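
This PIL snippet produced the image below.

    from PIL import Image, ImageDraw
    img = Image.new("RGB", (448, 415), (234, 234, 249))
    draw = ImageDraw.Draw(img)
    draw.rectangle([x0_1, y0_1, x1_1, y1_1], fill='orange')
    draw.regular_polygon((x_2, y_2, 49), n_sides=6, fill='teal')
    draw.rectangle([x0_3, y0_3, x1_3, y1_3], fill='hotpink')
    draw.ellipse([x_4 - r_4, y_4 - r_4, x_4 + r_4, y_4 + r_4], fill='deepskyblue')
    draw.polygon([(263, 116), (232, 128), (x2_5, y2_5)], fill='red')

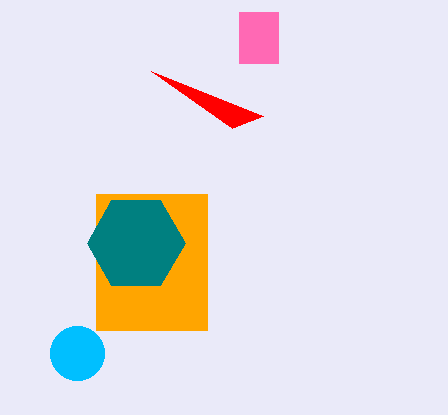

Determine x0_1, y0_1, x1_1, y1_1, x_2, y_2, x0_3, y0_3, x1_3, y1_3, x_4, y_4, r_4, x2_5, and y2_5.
x0_1 = 96
y0_1 = 194
x1_1 = 207
y1_1 = 330
x_2 = 136
y_2 = 243
x0_3 = 239
y0_3 = 12
x1_3 = 278
y1_3 = 63
x_4 = 77
y_4 = 353
r_4 = 27
x2_5 = 151
y2_5 = 71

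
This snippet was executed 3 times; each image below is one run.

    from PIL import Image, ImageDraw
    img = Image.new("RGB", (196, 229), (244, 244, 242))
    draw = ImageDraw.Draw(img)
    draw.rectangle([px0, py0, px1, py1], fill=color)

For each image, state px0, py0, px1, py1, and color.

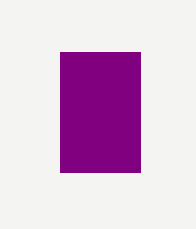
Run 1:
px0 = 60
py0 = 52
px1 = 140
py1 = 172
color = 'purple'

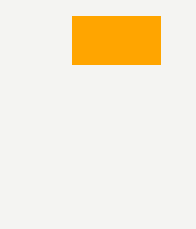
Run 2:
px0 = 72; py0 = 16; px1 = 160; py1 = 64; color = 'orange'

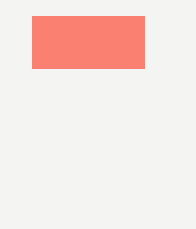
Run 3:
px0 = 32; py0 = 16; px1 = 144; py1 = 68; color = 'salmon'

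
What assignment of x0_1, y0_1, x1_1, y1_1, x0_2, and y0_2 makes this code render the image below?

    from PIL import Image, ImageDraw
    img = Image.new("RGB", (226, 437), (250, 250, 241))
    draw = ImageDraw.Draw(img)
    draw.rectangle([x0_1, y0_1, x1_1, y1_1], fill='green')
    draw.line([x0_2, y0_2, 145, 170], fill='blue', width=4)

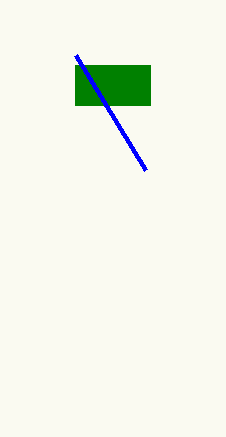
x0_1 = 75
y0_1 = 65
x1_1 = 150
y1_1 = 105
x0_2 = 75
y0_2 = 55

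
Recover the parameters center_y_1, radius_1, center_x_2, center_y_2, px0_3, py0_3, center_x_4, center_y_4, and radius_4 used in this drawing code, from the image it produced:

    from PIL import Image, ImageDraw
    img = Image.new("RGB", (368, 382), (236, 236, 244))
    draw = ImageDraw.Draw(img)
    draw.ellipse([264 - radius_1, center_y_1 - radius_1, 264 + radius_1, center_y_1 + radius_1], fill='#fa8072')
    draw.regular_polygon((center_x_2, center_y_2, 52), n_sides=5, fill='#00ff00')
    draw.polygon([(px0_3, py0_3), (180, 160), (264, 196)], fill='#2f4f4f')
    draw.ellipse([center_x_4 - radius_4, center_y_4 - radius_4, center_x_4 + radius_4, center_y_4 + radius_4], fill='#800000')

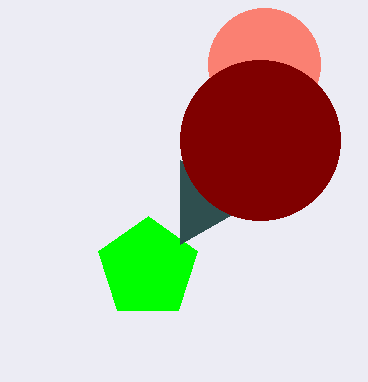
center_y_1 = 64; radius_1 = 56; center_x_2 = 148; center_y_2 = 268; px0_3 = 180; py0_3 = 244; center_x_4 = 260; center_y_4 = 140; radius_4 = 80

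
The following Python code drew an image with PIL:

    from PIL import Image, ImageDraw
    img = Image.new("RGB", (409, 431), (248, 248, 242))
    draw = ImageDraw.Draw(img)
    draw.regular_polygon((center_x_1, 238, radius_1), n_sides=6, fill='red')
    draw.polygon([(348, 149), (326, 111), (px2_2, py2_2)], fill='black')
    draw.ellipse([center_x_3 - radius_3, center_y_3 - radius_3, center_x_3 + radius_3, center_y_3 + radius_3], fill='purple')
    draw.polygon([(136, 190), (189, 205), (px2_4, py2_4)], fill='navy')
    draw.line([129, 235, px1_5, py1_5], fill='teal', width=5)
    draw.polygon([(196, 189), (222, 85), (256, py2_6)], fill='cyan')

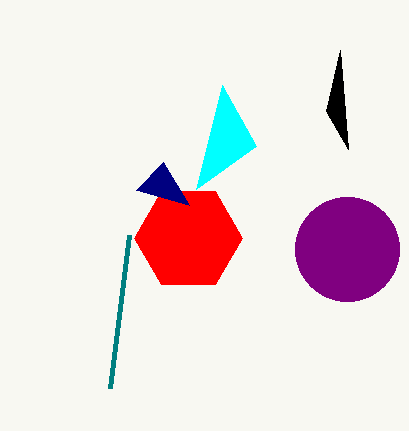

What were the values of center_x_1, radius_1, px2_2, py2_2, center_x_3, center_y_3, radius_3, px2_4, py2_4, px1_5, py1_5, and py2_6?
center_x_1 = 188
radius_1 = 54
px2_2 = 340
py2_2 = 50
center_x_3 = 347
center_y_3 = 249
radius_3 = 52
px2_4 = 163
py2_4 = 162
px1_5 = 110
py1_5 = 388
py2_6 = 146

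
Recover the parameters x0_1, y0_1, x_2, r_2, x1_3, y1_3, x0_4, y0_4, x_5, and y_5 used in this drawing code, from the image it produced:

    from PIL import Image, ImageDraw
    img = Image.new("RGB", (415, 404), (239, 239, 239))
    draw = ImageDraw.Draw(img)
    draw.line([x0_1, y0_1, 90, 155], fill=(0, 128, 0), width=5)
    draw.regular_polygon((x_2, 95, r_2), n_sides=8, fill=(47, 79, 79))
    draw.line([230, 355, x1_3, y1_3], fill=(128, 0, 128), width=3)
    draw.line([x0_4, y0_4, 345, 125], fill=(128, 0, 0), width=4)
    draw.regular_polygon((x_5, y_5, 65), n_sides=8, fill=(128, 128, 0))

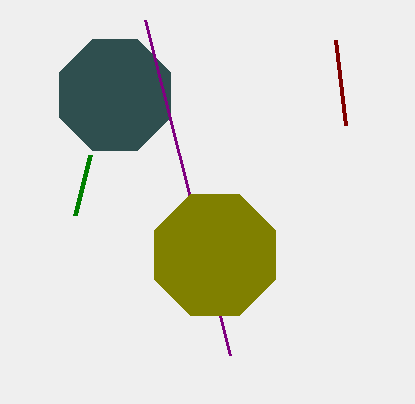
x0_1 = 75
y0_1 = 215
x_2 = 115
r_2 = 60
x1_3 = 145
y1_3 = 20
x0_4 = 335
y0_4 = 40
x_5 = 215
y_5 = 255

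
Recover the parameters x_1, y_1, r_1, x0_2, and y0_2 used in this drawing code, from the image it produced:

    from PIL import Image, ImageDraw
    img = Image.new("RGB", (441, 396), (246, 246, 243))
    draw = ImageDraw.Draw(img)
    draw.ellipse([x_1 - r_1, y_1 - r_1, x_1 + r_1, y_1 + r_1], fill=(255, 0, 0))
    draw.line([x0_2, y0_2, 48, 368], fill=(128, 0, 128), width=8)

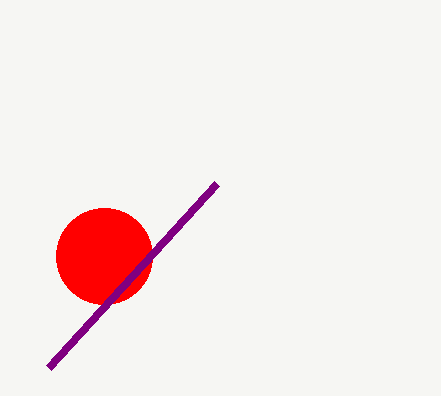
x_1 = 104; y_1 = 256; r_1 = 48; x0_2 = 216; y0_2 = 184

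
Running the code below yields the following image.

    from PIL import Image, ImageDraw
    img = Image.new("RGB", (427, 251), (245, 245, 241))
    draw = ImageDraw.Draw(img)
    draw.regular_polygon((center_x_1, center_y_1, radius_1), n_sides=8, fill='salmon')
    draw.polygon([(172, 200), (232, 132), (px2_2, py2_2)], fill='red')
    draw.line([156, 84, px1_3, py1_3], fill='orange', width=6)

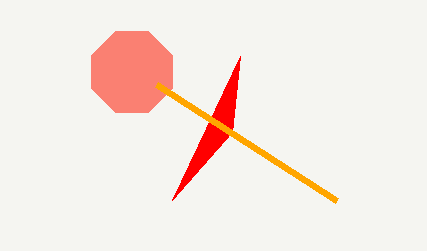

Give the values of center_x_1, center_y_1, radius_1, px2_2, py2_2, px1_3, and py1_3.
center_x_1 = 132, center_y_1 = 72, radius_1 = 44, px2_2 = 240, py2_2 = 56, px1_3 = 336, py1_3 = 200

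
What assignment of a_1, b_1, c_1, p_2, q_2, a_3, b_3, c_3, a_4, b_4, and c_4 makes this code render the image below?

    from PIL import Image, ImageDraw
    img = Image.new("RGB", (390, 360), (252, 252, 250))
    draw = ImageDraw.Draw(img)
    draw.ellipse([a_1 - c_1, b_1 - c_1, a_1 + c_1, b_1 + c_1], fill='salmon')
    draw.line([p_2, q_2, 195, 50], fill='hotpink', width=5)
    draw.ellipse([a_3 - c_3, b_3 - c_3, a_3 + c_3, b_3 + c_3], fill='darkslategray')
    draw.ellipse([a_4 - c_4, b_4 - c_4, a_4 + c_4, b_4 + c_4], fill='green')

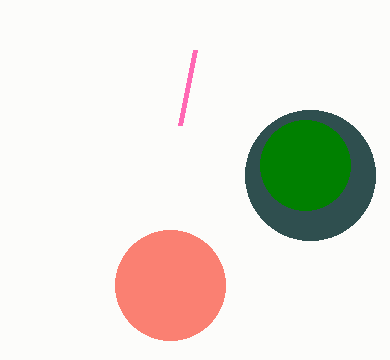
a_1 = 170, b_1 = 285, c_1 = 55, p_2 = 180, q_2 = 125, a_3 = 310, b_3 = 175, c_3 = 65, a_4 = 305, b_4 = 165, c_4 = 45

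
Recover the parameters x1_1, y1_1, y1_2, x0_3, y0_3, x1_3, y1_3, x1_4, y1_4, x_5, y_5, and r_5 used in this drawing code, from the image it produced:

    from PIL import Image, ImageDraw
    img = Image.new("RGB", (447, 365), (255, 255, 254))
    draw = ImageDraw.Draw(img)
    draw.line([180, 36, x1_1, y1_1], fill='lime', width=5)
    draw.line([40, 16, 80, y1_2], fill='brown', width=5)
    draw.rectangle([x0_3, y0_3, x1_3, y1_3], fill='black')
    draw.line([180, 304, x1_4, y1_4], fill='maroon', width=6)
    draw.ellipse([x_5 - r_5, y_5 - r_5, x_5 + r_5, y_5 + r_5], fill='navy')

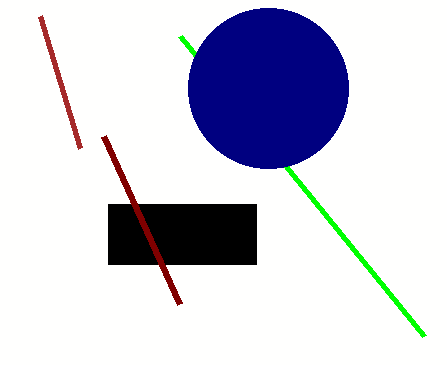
x1_1 = 424; y1_1 = 336; y1_2 = 148; x0_3 = 108; y0_3 = 204; x1_3 = 256; y1_3 = 264; x1_4 = 104; y1_4 = 136; x_5 = 268; y_5 = 88; r_5 = 80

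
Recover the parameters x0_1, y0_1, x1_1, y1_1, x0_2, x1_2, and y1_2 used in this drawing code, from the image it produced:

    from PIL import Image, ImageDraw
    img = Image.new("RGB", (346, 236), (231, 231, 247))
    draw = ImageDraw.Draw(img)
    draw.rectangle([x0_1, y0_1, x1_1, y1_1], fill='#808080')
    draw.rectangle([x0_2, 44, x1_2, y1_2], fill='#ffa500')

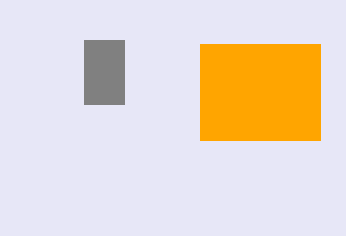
x0_1 = 84
y0_1 = 40
x1_1 = 124
y1_1 = 104
x0_2 = 200
x1_2 = 320
y1_2 = 140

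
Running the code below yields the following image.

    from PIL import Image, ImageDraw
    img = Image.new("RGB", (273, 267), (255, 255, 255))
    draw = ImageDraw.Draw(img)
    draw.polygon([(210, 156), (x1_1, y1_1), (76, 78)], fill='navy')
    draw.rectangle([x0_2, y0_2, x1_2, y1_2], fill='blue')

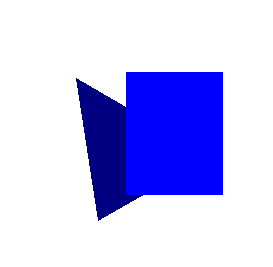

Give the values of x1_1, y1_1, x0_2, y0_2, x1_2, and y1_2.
x1_1 = 98
y1_1 = 220
x0_2 = 126
y0_2 = 72
x1_2 = 222
y1_2 = 194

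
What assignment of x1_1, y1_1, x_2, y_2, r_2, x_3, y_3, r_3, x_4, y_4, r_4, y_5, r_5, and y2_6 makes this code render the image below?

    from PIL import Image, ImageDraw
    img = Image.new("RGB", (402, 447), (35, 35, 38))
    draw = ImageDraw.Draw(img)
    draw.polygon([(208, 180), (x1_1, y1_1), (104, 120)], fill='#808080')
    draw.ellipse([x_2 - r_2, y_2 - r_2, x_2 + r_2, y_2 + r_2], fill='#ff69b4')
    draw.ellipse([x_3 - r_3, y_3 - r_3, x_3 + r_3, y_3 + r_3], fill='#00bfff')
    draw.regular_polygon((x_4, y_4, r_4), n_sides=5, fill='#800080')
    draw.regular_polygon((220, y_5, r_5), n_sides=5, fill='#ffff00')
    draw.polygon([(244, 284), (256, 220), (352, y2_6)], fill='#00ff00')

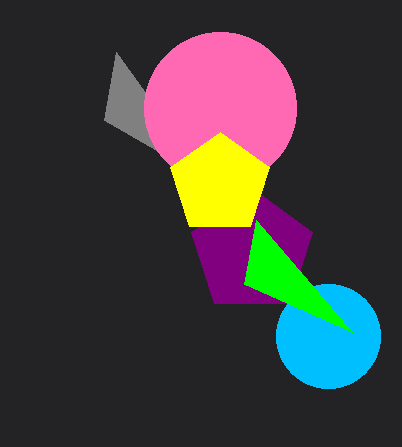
x1_1 = 116, y1_1 = 52, x_2 = 220, y_2 = 108, r_2 = 76, x_3 = 328, y_3 = 336, r_3 = 52, x_4 = 252, y_4 = 252, r_4 = 64, y_5 = 184, r_5 = 52, y2_6 = 332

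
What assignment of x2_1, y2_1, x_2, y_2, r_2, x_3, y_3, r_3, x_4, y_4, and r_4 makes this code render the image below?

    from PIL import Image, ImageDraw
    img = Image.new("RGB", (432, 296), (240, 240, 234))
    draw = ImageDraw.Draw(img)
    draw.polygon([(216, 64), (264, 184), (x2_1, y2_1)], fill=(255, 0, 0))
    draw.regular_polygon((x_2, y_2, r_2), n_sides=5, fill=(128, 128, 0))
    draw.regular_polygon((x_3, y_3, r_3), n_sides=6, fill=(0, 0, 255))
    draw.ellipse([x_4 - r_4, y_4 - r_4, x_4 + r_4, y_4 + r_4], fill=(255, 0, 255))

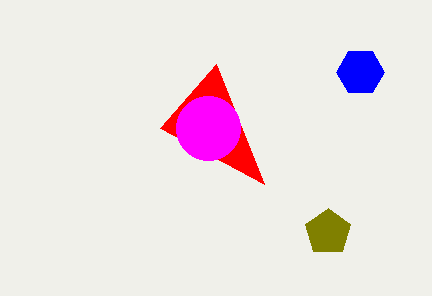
x2_1 = 160, y2_1 = 128, x_2 = 328, y_2 = 232, r_2 = 24, x_3 = 360, y_3 = 72, r_3 = 24, x_4 = 208, y_4 = 128, r_4 = 32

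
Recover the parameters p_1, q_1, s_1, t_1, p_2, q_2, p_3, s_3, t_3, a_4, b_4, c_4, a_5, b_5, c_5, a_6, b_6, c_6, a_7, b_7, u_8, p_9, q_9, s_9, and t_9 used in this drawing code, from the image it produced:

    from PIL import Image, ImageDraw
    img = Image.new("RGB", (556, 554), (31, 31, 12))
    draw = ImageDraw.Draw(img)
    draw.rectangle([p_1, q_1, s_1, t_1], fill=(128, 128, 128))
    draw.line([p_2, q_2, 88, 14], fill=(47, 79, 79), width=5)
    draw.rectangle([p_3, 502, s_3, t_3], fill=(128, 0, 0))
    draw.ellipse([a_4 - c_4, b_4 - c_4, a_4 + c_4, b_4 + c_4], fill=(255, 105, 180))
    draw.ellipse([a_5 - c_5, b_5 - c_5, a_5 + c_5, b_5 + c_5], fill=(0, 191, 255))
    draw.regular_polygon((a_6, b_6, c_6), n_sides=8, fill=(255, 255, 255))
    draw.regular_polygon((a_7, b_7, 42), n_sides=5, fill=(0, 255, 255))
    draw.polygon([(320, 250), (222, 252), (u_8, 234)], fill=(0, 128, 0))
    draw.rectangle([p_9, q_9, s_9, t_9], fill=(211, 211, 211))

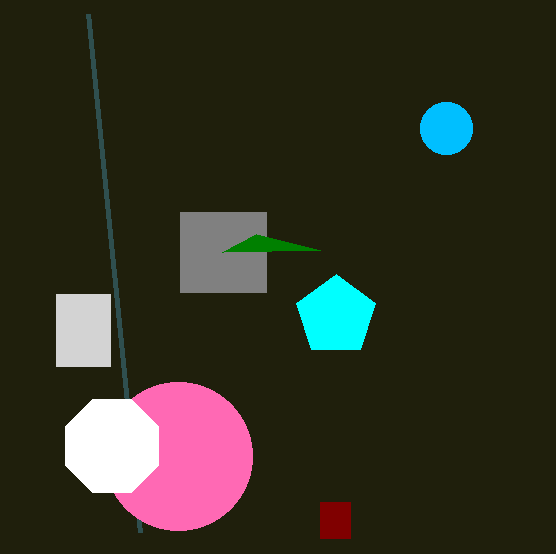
p_1 = 180; q_1 = 212; s_1 = 266; t_1 = 292; p_2 = 140; q_2 = 532; p_3 = 320; s_3 = 350; t_3 = 538; a_4 = 178; b_4 = 456; c_4 = 74; a_5 = 446; b_5 = 128; c_5 = 26; a_6 = 112; b_6 = 446; c_6 = 50; a_7 = 336; b_7 = 316; u_8 = 256; p_9 = 56; q_9 = 294; s_9 = 110; t_9 = 366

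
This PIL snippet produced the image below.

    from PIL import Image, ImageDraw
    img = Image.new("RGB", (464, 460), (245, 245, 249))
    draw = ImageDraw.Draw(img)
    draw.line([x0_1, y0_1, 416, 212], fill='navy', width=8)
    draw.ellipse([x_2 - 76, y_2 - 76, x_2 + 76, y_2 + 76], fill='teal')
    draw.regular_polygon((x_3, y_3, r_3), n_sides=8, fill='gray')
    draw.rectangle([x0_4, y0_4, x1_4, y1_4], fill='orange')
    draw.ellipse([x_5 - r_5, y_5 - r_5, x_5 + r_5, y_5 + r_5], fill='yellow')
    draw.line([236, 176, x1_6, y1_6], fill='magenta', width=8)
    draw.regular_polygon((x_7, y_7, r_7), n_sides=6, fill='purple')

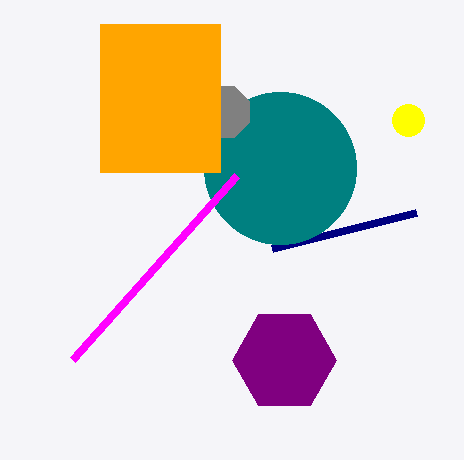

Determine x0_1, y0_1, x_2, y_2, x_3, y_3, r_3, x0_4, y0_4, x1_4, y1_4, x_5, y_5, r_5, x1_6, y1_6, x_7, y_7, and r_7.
x0_1 = 272
y0_1 = 248
x_2 = 280
y_2 = 168
x_3 = 224
y_3 = 112
r_3 = 28
x0_4 = 100
y0_4 = 24
x1_4 = 220
y1_4 = 172
x_5 = 408
y_5 = 120
r_5 = 16
x1_6 = 72
y1_6 = 360
x_7 = 284
y_7 = 360
r_7 = 52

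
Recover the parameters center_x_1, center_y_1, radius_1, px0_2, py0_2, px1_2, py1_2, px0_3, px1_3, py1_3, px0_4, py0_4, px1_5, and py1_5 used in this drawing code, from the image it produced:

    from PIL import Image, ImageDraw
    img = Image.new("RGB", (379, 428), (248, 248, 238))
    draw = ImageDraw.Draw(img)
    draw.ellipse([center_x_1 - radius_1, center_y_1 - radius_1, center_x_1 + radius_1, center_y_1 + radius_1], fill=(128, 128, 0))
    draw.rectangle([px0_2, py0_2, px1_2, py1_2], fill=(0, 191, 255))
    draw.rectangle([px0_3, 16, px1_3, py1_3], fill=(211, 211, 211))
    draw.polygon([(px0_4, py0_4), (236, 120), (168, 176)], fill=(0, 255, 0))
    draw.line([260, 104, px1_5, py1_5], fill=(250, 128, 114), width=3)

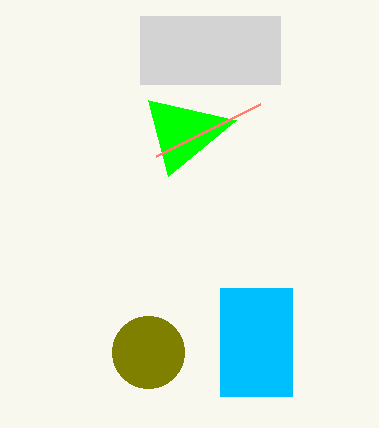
center_x_1 = 148
center_y_1 = 352
radius_1 = 36
px0_2 = 220
py0_2 = 288
px1_2 = 292
py1_2 = 396
px0_3 = 140
px1_3 = 280
py1_3 = 84
px0_4 = 148
py0_4 = 100
px1_5 = 156
py1_5 = 156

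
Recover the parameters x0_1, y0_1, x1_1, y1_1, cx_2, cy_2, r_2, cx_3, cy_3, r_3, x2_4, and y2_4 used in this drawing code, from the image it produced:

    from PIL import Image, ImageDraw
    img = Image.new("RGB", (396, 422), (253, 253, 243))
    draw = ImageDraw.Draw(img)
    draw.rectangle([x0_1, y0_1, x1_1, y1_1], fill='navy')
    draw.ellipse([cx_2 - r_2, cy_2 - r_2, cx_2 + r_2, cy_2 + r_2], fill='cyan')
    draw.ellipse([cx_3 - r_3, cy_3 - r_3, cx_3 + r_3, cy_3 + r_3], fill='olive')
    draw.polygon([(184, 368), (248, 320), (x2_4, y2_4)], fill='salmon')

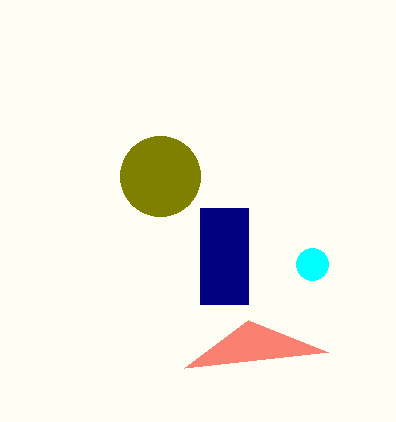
x0_1 = 200, y0_1 = 208, x1_1 = 248, y1_1 = 304, cx_2 = 312, cy_2 = 264, r_2 = 16, cx_3 = 160, cy_3 = 176, r_3 = 40, x2_4 = 328, y2_4 = 352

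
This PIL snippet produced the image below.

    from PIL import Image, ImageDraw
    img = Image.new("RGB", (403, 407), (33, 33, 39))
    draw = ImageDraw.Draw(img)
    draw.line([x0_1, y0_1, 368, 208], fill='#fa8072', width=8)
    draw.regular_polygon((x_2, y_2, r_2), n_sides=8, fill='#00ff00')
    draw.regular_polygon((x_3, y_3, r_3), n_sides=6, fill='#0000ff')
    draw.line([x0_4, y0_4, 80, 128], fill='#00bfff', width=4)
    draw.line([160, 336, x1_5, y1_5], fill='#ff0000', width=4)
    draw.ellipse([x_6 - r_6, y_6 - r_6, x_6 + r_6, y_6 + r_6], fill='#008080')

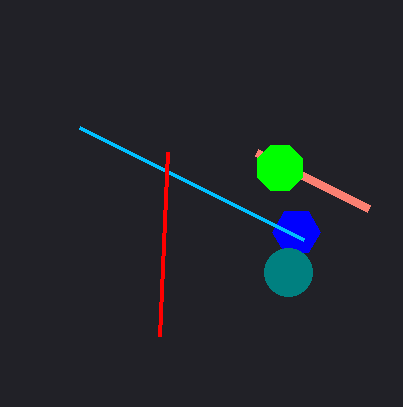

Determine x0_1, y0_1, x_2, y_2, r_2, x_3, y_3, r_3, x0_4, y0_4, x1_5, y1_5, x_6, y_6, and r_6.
x0_1 = 256
y0_1 = 152
x_2 = 280
y_2 = 168
r_2 = 24
x_3 = 296
y_3 = 232
r_3 = 24
x0_4 = 304
y0_4 = 240
x1_5 = 168
y1_5 = 152
x_6 = 288
y_6 = 272
r_6 = 24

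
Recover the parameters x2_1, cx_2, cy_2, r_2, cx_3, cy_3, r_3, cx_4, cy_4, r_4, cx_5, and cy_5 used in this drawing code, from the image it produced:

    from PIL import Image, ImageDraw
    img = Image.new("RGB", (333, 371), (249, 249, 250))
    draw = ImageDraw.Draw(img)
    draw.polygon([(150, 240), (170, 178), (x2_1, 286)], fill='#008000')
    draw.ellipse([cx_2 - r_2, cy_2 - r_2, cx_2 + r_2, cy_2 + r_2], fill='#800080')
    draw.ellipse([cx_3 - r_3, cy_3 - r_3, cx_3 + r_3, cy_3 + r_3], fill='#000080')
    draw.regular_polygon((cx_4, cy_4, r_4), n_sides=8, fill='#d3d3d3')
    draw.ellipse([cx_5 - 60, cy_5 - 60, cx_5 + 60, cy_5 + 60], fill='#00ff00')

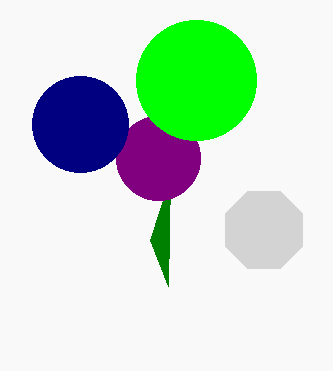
x2_1 = 168; cx_2 = 158; cy_2 = 158; r_2 = 42; cx_3 = 80; cy_3 = 124; r_3 = 48; cx_4 = 264; cy_4 = 230; r_4 = 42; cx_5 = 196; cy_5 = 80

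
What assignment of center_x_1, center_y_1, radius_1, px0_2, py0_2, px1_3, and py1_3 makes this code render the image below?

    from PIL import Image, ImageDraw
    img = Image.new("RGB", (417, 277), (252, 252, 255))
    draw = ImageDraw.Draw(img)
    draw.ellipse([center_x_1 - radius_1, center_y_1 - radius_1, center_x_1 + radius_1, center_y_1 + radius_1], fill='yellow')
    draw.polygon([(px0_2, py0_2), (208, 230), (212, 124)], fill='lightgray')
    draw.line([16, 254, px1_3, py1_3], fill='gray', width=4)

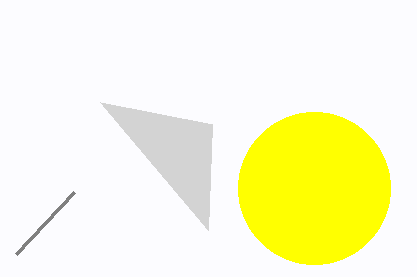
center_x_1 = 314
center_y_1 = 188
radius_1 = 76
px0_2 = 100
py0_2 = 102
px1_3 = 74
py1_3 = 192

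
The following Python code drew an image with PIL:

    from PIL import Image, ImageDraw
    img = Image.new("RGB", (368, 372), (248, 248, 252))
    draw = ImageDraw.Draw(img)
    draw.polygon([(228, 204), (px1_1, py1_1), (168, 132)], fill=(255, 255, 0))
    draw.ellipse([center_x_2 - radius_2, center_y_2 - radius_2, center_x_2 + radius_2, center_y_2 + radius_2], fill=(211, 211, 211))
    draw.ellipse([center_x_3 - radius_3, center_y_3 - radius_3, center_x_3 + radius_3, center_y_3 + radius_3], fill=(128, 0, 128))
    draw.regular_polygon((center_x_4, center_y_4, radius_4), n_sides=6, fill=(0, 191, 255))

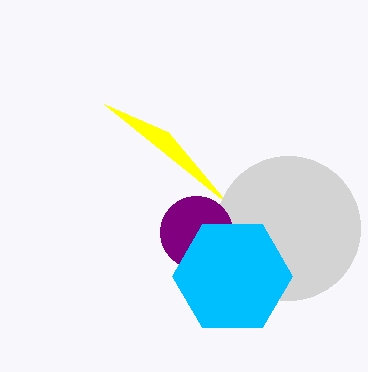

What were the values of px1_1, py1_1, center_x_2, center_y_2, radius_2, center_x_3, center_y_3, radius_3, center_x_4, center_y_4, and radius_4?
px1_1 = 104; py1_1 = 104; center_x_2 = 288; center_y_2 = 228; radius_2 = 72; center_x_3 = 196; center_y_3 = 232; radius_3 = 36; center_x_4 = 232; center_y_4 = 276; radius_4 = 60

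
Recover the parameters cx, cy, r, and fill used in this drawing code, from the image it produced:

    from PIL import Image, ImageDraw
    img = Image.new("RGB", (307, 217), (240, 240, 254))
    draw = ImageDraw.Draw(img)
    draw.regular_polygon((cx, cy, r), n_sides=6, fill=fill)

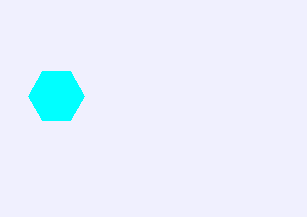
cx = 56, cy = 96, r = 28, fill = 'cyan'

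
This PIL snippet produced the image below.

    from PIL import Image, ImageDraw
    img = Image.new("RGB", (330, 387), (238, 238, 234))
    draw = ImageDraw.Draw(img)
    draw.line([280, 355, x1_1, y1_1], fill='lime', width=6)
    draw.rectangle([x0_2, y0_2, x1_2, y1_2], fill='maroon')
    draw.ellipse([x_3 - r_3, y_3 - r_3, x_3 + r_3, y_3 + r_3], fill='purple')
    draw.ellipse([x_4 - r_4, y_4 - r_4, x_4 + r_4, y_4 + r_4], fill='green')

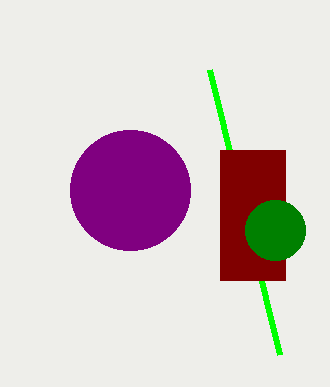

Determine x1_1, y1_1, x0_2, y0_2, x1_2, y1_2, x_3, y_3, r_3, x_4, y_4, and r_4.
x1_1 = 210
y1_1 = 70
x0_2 = 220
y0_2 = 150
x1_2 = 285
y1_2 = 280
x_3 = 130
y_3 = 190
r_3 = 60
x_4 = 275
y_4 = 230
r_4 = 30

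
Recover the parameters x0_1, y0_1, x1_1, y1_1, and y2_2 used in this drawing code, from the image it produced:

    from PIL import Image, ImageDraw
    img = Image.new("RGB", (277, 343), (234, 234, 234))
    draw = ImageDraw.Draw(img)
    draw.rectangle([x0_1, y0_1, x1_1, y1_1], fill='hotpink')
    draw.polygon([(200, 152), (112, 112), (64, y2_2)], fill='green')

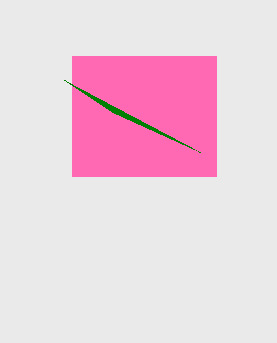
x0_1 = 72, y0_1 = 56, x1_1 = 216, y1_1 = 176, y2_2 = 80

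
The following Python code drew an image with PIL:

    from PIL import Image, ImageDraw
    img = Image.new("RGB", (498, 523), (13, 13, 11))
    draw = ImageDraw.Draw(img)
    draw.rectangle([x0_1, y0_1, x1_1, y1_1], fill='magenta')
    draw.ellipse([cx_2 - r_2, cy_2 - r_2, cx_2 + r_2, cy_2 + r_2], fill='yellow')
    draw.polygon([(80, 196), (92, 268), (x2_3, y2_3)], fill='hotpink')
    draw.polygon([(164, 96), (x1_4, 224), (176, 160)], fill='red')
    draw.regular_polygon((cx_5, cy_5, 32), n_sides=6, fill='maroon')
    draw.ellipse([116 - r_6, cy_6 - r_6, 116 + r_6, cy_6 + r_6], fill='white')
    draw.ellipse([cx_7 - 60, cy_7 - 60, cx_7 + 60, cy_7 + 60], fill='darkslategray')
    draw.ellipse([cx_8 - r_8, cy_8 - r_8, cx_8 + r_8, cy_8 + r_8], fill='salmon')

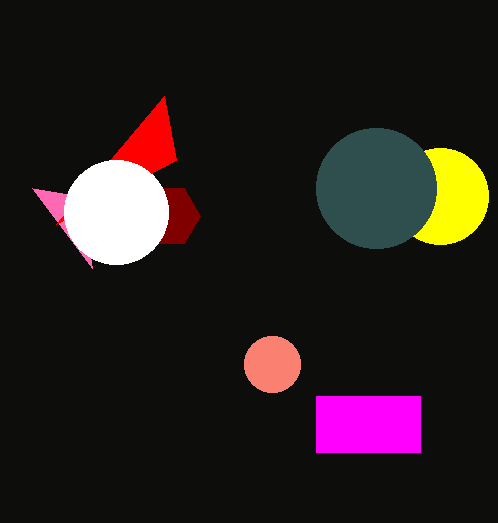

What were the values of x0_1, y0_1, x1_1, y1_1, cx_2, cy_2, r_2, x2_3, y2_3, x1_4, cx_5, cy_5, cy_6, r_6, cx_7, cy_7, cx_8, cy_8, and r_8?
x0_1 = 316
y0_1 = 396
x1_1 = 420
y1_1 = 452
cx_2 = 440
cy_2 = 196
r_2 = 48
x2_3 = 32
y2_3 = 188
x1_4 = 56
cx_5 = 168
cy_5 = 216
cy_6 = 212
r_6 = 52
cx_7 = 376
cy_7 = 188
cx_8 = 272
cy_8 = 364
r_8 = 28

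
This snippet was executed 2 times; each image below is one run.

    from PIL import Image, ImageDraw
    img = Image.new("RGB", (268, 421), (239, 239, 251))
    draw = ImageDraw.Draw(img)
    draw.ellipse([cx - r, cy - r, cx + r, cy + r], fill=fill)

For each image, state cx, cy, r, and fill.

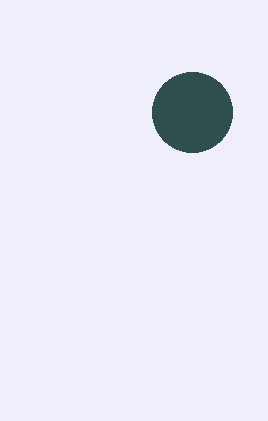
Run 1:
cx = 192
cy = 112
r = 40
fill = 'darkslategray'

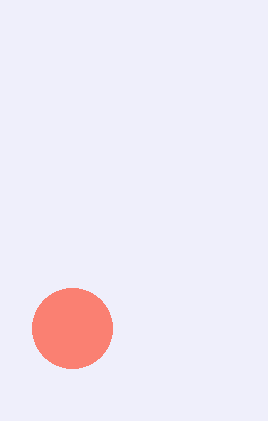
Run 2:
cx = 72, cy = 328, r = 40, fill = 'salmon'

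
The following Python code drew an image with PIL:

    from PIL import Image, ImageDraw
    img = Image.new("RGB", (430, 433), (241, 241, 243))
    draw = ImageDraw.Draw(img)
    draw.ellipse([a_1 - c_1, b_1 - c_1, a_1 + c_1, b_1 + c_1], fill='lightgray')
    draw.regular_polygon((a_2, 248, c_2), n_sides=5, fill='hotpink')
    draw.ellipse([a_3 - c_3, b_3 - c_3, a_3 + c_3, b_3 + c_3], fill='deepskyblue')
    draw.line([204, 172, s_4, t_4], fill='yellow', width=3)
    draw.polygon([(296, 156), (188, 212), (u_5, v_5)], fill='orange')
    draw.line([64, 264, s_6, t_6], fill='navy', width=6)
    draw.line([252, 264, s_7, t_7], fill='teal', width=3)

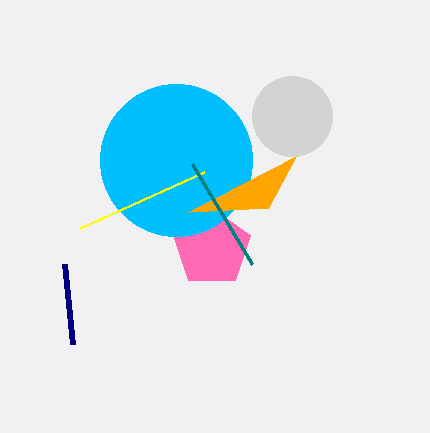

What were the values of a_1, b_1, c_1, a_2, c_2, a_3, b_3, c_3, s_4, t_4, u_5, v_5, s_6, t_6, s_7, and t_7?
a_1 = 292
b_1 = 116
c_1 = 40
a_2 = 212
c_2 = 40
a_3 = 176
b_3 = 160
c_3 = 76
s_4 = 80
t_4 = 228
u_5 = 268
v_5 = 208
s_6 = 72
t_6 = 344
s_7 = 192
t_7 = 164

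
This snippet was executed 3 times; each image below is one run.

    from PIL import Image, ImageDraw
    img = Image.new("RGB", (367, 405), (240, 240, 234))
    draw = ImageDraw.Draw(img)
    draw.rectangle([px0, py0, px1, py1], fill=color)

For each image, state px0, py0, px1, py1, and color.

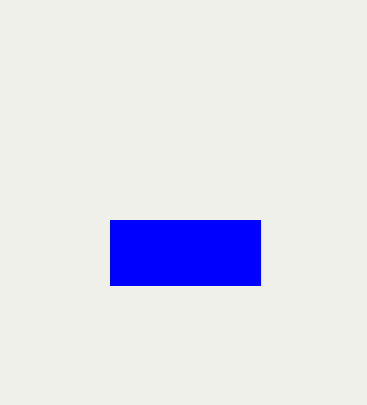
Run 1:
px0 = 110; py0 = 220; px1 = 260; py1 = 285; color = 'blue'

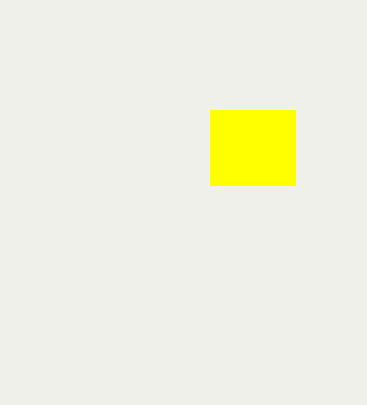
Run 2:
px0 = 210, py0 = 110, px1 = 295, py1 = 185, color = 'yellow'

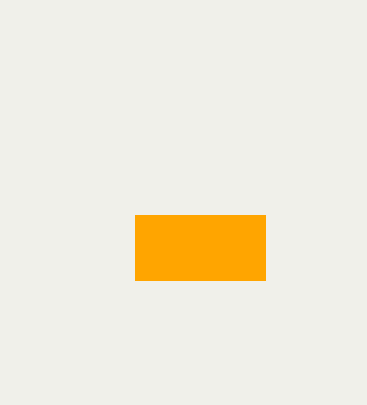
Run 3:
px0 = 135; py0 = 215; px1 = 265; py1 = 280; color = 'orange'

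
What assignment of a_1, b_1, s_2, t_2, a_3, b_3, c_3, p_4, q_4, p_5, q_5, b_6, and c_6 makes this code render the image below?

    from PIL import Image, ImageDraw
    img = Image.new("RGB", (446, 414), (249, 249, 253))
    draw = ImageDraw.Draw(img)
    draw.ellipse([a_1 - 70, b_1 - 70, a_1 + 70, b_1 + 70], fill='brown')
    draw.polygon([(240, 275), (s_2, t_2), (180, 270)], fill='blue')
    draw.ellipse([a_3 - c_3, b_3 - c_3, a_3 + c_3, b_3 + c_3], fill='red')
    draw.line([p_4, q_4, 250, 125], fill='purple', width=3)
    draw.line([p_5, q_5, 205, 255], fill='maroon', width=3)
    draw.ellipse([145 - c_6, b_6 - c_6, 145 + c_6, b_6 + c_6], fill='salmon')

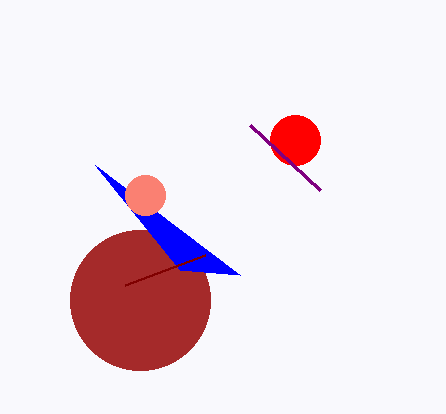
a_1 = 140
b_1 = 300
s_2 = 95
t_2 = 165
a_3 = 295
b_3 = 140
c_3 = 25
p_4 = 320
q_4 = 190
p_5 = 125
q_5 = 285
b_6 = 195
c_6 = 20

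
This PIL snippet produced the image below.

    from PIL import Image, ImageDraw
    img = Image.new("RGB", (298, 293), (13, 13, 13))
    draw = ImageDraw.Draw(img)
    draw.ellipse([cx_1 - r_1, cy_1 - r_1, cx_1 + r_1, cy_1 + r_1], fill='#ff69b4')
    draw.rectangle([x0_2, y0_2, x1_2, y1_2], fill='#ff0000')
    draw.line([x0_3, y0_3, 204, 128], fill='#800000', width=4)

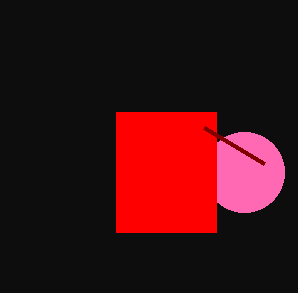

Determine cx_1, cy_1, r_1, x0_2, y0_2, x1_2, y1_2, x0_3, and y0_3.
cx_1 = 244, cy_1 = 172, r_1 = 40, x0_2 = 116, y0_2 = 112, x1_2 = 216, y1_2 = 232, x0_3 = 264, y0_3 = 164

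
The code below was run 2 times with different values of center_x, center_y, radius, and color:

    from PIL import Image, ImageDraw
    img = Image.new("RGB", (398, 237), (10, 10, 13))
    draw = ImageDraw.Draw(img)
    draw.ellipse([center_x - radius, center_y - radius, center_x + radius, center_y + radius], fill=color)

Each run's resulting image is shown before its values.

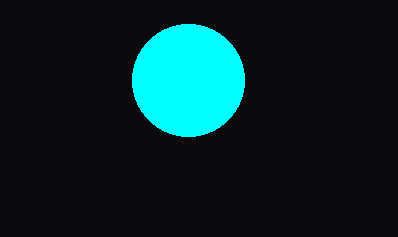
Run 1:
center_x = 188
center_y = 80
radius = 56
color = 'cyan'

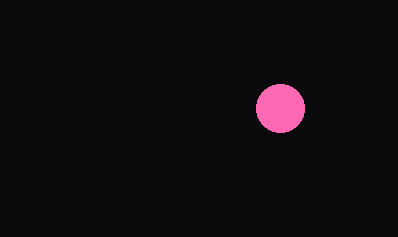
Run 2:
center_x = 280, center_y = 108, radius = 24, color = 'hotpink'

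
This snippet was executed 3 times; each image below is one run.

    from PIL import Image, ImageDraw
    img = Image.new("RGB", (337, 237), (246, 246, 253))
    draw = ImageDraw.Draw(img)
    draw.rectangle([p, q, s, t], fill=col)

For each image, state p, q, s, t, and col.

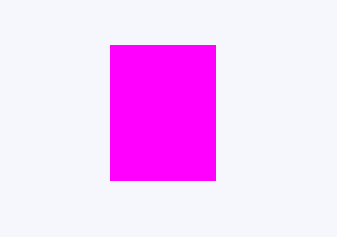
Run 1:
p = 110; q = 45; s = 215; t = 180; col = 'magenta'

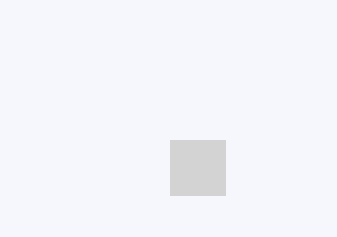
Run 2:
p = 170
q = 140
s = 225
t = 195
col = 'lightgray'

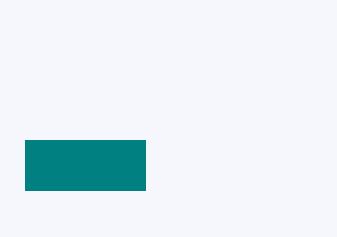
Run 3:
p = 25
q = 140
s = 145
t = 190
col = 'teal'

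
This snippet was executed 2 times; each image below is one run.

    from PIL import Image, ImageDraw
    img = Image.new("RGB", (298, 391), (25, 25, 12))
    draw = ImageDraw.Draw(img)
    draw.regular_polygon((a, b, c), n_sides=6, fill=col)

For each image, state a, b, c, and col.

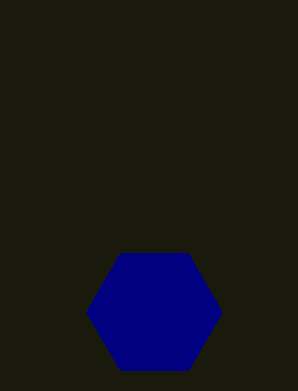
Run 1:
a = 154; b = 312; c = 68; col = 'navy'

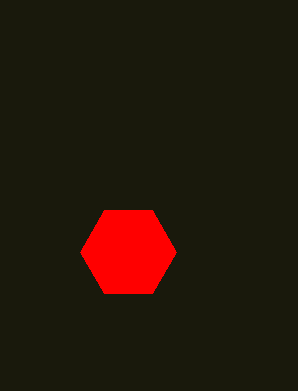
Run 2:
a = 128
b = 252
c = 48
col = 'red'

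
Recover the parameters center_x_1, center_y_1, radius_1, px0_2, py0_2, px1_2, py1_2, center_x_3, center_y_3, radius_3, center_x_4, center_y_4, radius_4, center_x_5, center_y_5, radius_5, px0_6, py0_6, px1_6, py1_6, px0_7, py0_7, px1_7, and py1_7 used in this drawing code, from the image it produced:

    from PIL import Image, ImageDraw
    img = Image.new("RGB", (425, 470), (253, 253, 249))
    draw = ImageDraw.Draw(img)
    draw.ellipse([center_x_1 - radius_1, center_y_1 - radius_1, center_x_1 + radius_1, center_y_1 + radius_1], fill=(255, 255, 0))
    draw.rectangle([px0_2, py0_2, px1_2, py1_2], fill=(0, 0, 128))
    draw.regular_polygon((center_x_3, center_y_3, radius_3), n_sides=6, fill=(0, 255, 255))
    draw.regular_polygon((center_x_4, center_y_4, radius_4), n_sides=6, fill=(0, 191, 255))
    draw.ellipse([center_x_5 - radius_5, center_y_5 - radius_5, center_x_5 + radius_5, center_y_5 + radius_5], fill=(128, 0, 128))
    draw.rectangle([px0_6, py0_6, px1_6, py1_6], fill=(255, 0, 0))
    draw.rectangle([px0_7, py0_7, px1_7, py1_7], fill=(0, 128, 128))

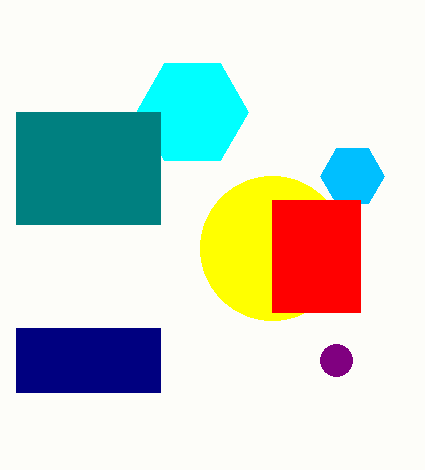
center_x_1 = 272; center_y_1 = 248; radius_1 = 72; px0_2 = 16; py0_2 = 328; px1_2 = 160; py1_2 = 392; center_x_3 = 192; center_y_3 = 112; radius_3 = 56; center_x_4 = 352; center_y_4 = 176; radius_4 = 32; center_x_5 = 336; center_y_5 = 360; radius_5 = 16; px0_6 = 272; py0_6 = 200; px1_6 = 360; py1_6 = 312; px0_7 = 16; py0_7 = 112; px1_7 = 160; py1_7 = 224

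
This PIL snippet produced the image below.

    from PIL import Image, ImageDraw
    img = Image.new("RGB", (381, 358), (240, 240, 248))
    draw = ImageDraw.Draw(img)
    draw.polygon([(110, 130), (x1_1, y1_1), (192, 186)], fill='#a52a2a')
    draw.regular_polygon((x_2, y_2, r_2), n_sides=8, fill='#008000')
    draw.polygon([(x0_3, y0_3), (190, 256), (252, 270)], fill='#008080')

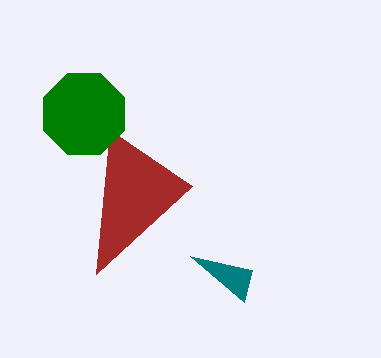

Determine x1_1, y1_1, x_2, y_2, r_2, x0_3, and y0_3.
x1_1 = 96, y1_1 = 274, x_2 = 84, y_2 = 114, r_2 = 44, x0_3 = 244, y0_3 = 302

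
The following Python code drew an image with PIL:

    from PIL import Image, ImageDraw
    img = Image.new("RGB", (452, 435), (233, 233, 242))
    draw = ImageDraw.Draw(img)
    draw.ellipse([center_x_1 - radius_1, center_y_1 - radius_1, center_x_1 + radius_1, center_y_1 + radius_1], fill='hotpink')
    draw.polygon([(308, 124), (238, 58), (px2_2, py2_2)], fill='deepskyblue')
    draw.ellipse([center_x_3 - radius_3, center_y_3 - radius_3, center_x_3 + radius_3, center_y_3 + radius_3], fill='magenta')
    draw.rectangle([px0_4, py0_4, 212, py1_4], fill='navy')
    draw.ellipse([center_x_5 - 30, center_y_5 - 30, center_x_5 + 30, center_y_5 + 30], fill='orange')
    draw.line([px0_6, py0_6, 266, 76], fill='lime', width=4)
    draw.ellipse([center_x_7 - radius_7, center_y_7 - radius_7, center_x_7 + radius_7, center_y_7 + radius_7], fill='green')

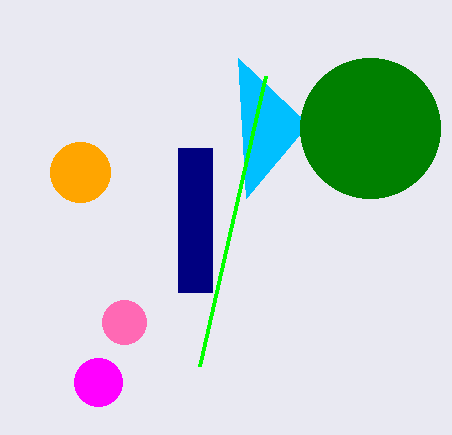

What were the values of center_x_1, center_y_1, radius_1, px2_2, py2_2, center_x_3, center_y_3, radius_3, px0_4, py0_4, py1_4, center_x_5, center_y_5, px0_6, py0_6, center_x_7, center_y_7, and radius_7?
center_x_1 = 124; center_y_1 = 322; radius_1 = 22; px2_2 = 246; py2_2 = 198; center_x_3 = 98; center_y_3 = 382; radius_3 = 24; px0_4 = 178; py0_4 = 148; py1_4 = 292; center_x_5 = 80; center_y_5 = 172; px0_6 = 200; py0_6 = 366; center_x_7 = 370; center_y_7 = 128; radius_7 = 70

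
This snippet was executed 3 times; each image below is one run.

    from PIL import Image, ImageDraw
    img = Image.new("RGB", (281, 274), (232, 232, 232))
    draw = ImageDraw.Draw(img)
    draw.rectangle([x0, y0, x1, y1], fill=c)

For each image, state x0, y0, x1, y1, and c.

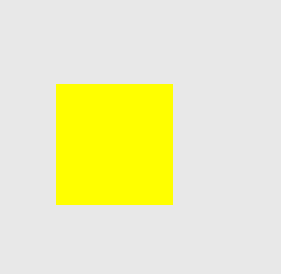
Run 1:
x0 = 56
y0 = 84
x1 = 172
y1 = 204
c = 'yellow'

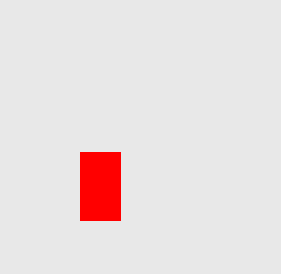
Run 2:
x0 = 80
y0 = 152
x1 = 120
y1 = 220
c = 'red'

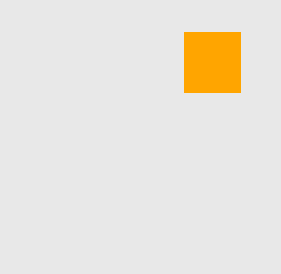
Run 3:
x0 = 184, y0 = 32, x1 = 240, y1 = 92, c = 'orange'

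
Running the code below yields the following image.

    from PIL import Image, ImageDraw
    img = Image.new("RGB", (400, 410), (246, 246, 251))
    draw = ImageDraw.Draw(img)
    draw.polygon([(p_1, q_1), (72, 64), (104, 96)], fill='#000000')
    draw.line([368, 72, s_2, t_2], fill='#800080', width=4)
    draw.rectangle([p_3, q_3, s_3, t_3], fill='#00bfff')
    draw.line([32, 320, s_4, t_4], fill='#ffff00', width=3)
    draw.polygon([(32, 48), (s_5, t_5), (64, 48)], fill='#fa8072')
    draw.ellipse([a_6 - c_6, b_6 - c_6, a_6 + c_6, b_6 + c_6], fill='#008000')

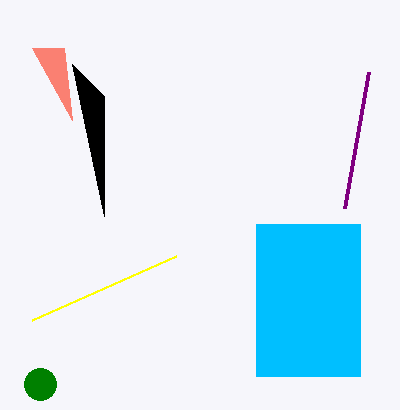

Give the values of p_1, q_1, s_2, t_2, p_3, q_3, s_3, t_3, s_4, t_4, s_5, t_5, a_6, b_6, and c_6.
p_1 = 104, q_1 = 216, s_2 = 344, t_2 = 208, p_3 = 256, q_3 = 224, s_3 = 360, t_3 = 376, s_4 = 176, t_4 = 256, s_5 = 72, t_5 = 120, a_6 = 40, b_6 = 384, c_6 = 16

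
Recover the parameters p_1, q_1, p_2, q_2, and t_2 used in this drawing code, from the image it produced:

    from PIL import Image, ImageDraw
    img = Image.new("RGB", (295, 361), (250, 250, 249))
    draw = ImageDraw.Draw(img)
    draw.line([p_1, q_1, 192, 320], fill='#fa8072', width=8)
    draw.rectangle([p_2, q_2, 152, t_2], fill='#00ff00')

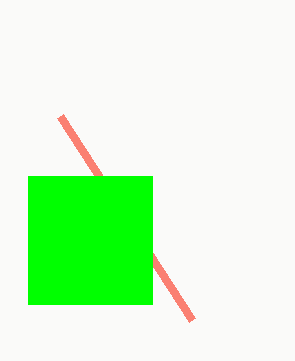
p_1 = 60, q_1 = 116, p_2 = 28, q_2 = 176, t_2 = 304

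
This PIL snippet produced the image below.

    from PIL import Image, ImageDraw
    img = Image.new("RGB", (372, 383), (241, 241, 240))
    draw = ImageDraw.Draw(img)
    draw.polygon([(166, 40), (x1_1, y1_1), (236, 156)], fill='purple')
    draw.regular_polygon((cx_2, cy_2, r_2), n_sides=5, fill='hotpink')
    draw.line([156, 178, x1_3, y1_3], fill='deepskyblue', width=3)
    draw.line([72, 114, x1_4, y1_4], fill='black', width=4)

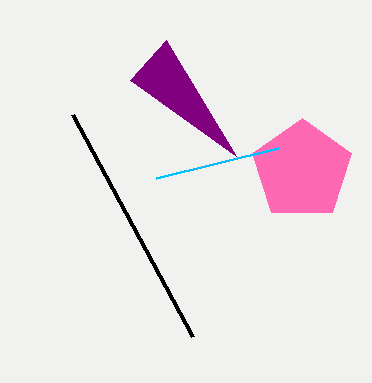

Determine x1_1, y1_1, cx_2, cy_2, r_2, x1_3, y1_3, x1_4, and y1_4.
x1_1 = 130; y1_1 = 80; cx_2 = 302; cy_2 = 170; r_2 = 52; x1_3 = 278; y1_3 = 148; x1_4 = 192; y1_4 = 336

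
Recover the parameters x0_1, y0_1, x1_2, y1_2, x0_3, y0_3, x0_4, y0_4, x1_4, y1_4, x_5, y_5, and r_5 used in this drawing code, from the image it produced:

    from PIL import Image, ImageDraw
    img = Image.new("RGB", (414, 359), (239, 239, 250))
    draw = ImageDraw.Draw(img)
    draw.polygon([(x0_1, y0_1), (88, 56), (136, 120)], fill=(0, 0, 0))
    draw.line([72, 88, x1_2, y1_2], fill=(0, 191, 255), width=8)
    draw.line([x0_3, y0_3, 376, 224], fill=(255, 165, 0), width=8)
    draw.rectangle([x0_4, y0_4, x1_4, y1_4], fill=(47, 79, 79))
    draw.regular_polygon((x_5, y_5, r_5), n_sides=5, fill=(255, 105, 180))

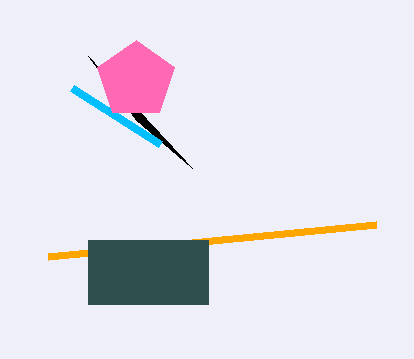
x0_1 = 192; y0_1 = 168; x1_2 = 160; y1_2 = 144; x0_3 = 48; y0_3 = 256; x0_4 = 88; y0_4 = 240; x1_4 = 208; y1_4 = 304; x_5 = 136; y_5 = 80; r_5 = 40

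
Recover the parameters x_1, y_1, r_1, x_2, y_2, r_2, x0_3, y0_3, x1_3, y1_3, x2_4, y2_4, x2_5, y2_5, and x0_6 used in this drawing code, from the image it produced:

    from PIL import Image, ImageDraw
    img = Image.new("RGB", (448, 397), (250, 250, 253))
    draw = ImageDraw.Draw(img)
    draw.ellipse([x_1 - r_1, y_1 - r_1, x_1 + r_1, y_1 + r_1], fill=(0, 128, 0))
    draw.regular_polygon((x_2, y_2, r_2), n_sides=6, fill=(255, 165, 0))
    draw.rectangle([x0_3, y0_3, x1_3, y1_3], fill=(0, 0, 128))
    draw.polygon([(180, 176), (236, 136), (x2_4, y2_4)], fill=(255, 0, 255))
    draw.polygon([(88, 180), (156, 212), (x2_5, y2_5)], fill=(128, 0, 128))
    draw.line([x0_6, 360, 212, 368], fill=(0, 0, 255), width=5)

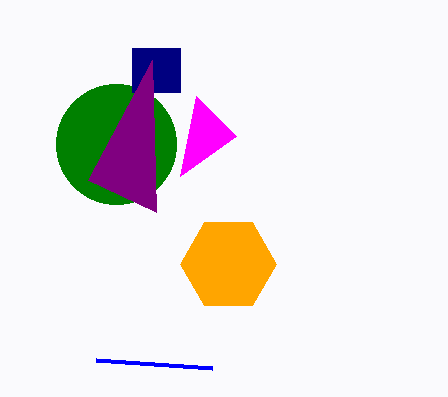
x_1 = 116, y_1 = 144, r_1 = 60, x_2 = 228, y_2 = 264, r_2 = 48, x0_3 = 132, y0_3 = 48, x1_3 = 180, y1_3 = 92, x2_4 = 196, y2_4 = 96, x2_5 = 152, y2_5 = 60, x0_6 = 96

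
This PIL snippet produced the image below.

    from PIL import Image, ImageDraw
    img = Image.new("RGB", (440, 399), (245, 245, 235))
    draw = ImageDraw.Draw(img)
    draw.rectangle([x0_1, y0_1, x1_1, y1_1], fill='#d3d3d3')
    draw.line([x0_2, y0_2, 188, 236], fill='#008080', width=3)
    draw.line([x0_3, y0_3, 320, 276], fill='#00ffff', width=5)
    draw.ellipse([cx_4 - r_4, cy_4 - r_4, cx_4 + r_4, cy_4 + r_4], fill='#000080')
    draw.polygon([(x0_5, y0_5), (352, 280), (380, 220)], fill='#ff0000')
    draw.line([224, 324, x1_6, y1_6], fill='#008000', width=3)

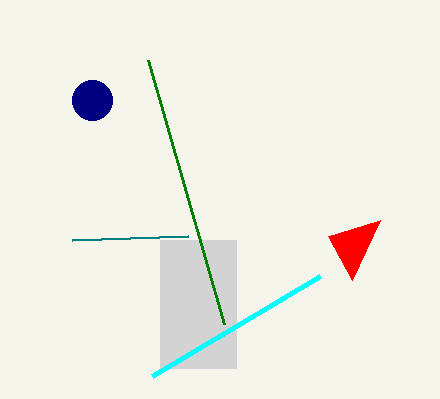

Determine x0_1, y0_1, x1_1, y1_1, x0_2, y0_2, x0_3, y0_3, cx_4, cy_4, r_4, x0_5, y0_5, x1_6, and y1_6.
x0_1 = 160, y0_1 = 240, x1_1 = 236, y1_1 = 368, x0_2 = 72, y0_2 = 240, x0_3 = 152, y0_3 = 376, cx_4 = 92, cy_4 = 100, r_4 = 20, x0_5 = 328, y0_5 = 236, x1_6 = 148, y1_6 = 60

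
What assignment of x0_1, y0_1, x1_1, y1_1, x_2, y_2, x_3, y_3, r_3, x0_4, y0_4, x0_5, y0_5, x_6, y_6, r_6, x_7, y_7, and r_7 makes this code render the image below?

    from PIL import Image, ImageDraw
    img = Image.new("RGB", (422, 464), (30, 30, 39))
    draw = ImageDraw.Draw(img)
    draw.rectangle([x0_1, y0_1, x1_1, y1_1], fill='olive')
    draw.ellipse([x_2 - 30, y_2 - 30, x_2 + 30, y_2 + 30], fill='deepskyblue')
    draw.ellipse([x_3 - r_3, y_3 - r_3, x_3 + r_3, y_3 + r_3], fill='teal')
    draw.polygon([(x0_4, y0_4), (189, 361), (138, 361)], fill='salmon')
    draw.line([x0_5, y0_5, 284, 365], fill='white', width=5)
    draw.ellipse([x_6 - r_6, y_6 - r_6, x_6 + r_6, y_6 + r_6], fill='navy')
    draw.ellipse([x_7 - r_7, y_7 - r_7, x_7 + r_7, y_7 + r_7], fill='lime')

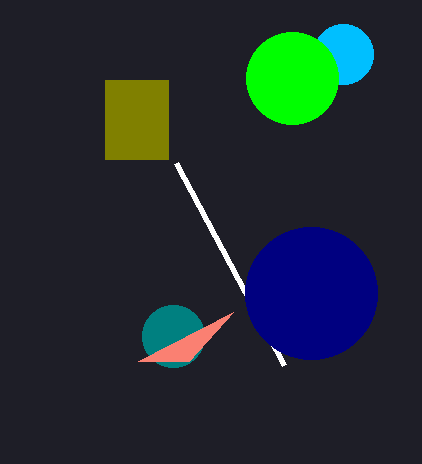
x0_1 = 105, y0_1 = 80, x1_1 = 168, y1_1 = 159, x_2 = 343, y_2 = 54, x_3 = 173, y_3 = 336, r_3 = 31, x0_4 = 233, y0_4 = 312, x0_5 = 176, y0_5 = 163, x_6 = 311, y_6 = 293, r_6 = 66, x_7 = 292, y_7 = 78, r_7 = 46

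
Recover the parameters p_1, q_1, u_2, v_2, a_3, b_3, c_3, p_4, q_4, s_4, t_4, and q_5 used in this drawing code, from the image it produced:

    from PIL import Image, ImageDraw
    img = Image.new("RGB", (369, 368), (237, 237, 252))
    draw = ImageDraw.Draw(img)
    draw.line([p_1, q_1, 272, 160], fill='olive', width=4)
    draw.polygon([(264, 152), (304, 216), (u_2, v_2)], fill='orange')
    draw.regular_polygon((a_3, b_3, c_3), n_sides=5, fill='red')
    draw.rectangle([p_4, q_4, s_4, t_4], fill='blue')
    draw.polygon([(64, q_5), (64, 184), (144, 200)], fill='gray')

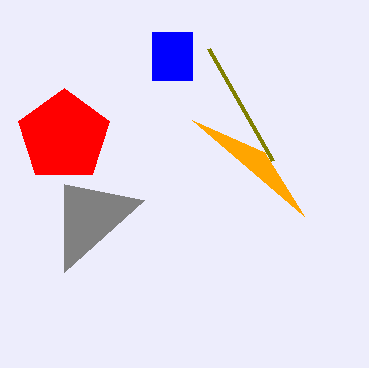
p_1 = 208
q_1 = 48
u_2 = 192
v_2 = 120
a_3 = 64
b_3 = 136
c_3 = 48
p_4 = 152
q_4 = 32
s_4 = 192
t_4 = 80
q_5 = 272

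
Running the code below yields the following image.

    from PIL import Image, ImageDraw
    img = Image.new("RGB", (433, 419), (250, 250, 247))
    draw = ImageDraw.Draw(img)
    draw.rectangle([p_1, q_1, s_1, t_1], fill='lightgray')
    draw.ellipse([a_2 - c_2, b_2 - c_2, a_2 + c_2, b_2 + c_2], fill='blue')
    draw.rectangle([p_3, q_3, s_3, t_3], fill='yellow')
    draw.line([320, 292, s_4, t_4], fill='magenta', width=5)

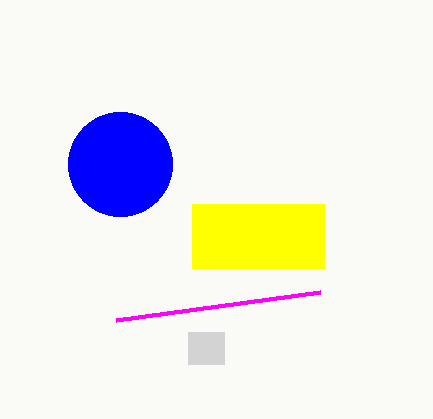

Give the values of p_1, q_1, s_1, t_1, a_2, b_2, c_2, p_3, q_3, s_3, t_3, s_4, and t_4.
p_1 = 188; q_1 = 332; s_1 = 224; t_1 = 364; a_2 = 120; b_2 = 164; c_2 = 52; p_3 = 192; q_3 = 204; s_3 = 324; t_3 = 268; s_4 = 116; t_4 = 320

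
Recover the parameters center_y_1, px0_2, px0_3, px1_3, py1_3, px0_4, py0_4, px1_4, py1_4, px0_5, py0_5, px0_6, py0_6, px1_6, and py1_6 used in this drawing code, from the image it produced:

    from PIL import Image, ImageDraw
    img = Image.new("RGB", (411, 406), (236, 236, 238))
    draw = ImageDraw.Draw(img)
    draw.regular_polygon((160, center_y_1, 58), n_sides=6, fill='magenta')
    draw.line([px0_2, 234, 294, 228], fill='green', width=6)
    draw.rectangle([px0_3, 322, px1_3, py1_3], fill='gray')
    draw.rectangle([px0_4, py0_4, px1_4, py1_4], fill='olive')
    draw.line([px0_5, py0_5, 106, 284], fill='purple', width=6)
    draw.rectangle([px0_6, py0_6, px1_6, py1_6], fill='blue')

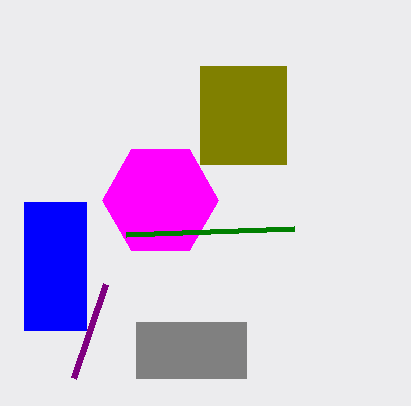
center_y_1 = 200, px0_2 = 126, px0_3 = 136, px1_3 = 246, py1_3 = 378, px0_4 = 200, py0_4 = 66, px1_4 = 286, py1_4 = 164, px0_5 = 74, py0_5 = 378, px0_6 = 24, py0_6 = 202, px1_6 = 86, py1_6 = 330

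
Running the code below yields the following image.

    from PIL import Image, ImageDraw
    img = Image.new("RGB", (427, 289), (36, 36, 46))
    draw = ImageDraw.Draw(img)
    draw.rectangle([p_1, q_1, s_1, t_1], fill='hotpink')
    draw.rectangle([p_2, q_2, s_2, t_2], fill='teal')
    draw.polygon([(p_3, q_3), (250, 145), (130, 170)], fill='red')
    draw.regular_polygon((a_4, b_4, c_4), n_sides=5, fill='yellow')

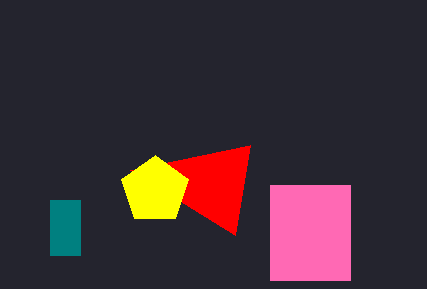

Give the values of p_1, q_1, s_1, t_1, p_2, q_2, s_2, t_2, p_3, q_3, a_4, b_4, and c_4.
p_1 = 270; q_1 = 185; s_1 = 350; t_1 = 280; p_2 = 50; q_2 = 200; s_2 = 80; t_2 = 255; p_3 = 235; q_3 = 235; a_4 = 155; b_4 = 190; c_4 = 35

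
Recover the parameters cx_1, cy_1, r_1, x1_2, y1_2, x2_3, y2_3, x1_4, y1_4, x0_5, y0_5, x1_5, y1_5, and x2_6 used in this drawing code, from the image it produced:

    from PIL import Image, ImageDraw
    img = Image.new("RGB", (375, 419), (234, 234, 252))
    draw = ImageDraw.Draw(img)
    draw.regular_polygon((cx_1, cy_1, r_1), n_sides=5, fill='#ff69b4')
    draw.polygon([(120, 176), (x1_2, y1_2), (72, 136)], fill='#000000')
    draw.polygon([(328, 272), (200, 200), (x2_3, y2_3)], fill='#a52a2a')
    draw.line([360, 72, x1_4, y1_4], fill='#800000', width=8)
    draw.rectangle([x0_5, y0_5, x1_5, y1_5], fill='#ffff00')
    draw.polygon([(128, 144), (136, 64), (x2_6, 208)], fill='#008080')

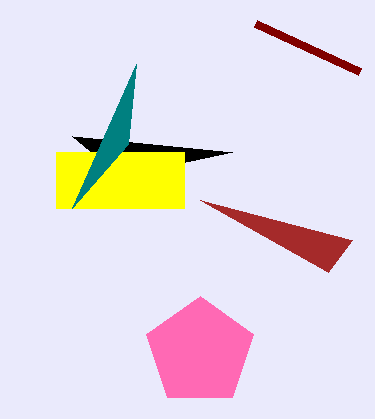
cx_1 = 200; cy_1 = 352; r_1 = 56; x1_2 = 232; y1_2 = 152; x2_3 = 352; y2_3 = 240; x1_4 = 256; y1_4 = 24; x0_5 = 56; y0_5 = 152; x1_5 = 184; y1_5 = 208; x2_6 = 72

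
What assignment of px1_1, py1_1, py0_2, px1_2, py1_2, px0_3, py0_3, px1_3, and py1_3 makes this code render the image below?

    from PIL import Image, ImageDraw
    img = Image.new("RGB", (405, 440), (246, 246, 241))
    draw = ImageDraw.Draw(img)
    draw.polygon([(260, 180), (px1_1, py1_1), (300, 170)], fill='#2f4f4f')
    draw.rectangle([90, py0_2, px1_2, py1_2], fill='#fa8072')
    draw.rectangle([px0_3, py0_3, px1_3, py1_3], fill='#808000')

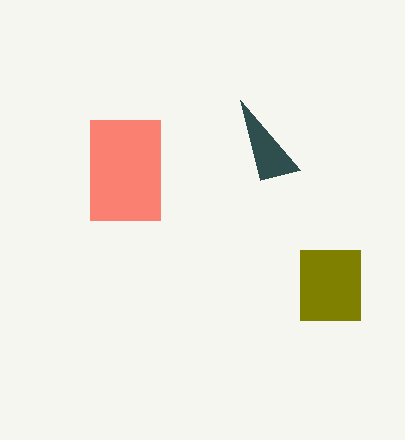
px1_1 = 240; py1_1 = 100; py0_2 = 120; px1_2 = 160; py1_2 = 220; px0_3 = 300; py0_3 = 250; px1_3 = 360; py1_3 = 320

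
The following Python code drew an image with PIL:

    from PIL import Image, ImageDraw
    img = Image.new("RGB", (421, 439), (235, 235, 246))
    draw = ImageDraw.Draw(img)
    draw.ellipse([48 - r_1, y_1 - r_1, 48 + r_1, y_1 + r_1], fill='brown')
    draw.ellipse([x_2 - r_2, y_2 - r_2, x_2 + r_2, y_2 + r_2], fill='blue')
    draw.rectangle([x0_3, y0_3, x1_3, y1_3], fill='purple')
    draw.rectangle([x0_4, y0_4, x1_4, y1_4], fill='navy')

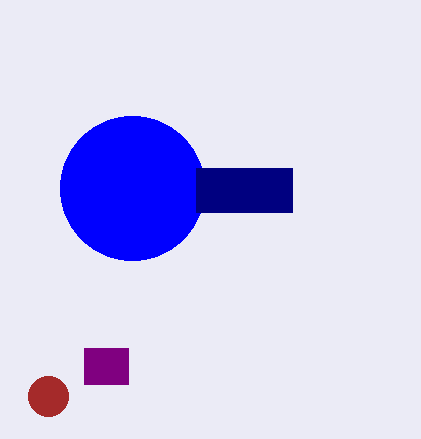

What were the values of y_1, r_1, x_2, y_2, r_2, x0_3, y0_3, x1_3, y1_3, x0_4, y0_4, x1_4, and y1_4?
y_1 = 396
r_1 = 20
x_2 = 132
y_2 = 188
r_2 = 72
x0_3 = 84
y0_3 = 348
x1_3 = 128
y1_3 = 384
x0_4 = 196
y0_4 = 168
x1_4 = 292
y1_4 = 212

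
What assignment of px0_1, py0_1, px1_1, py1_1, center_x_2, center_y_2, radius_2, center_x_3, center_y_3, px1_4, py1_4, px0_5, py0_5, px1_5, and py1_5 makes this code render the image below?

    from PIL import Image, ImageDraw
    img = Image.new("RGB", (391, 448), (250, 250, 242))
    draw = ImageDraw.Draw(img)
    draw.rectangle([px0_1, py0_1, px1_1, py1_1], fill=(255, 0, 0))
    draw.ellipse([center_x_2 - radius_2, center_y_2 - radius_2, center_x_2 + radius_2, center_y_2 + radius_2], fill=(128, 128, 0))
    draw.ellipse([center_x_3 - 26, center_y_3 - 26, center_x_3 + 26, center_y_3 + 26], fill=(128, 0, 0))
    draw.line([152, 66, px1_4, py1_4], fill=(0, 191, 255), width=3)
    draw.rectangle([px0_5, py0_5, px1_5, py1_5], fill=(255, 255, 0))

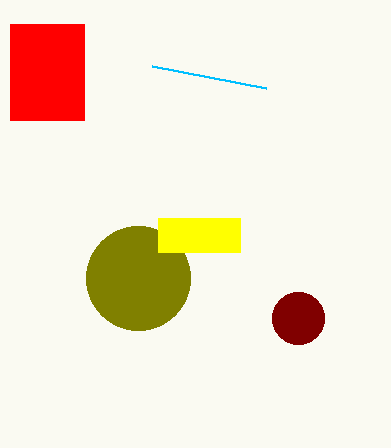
px0_1 = 10; py0_1 = 24; px1_1 = 84; py1_1 = 120; center_x_2 = 138; center_y_2 = 278; radius_2 = 52; center_x_3 = 298; center_y_3 = 318; px1_4 = 266; py1_4 = 88; px0_5 = 158; py0_5 = 218; px1_5 = 240; py1_5 = 252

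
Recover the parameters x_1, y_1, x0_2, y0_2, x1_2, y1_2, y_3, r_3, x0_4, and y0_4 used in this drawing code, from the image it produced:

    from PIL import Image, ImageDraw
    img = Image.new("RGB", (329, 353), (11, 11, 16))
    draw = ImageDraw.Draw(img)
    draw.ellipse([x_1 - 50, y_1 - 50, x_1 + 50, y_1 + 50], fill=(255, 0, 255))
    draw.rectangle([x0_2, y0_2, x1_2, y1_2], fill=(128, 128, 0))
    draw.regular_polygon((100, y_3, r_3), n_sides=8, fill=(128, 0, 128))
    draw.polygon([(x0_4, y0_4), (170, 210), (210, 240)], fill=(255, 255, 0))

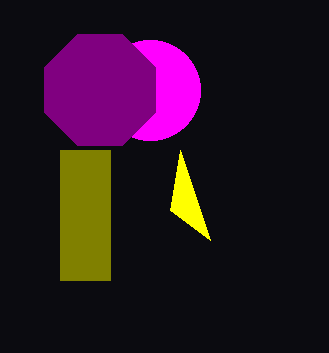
x_1 = 150; y_1 = 90; x0_2 = 60; y0_2 = 150; x1_2 = 110; y1_2 = 280; y_3 = 90; r_3 = 60; x0_4 = 180; y0_4 = 150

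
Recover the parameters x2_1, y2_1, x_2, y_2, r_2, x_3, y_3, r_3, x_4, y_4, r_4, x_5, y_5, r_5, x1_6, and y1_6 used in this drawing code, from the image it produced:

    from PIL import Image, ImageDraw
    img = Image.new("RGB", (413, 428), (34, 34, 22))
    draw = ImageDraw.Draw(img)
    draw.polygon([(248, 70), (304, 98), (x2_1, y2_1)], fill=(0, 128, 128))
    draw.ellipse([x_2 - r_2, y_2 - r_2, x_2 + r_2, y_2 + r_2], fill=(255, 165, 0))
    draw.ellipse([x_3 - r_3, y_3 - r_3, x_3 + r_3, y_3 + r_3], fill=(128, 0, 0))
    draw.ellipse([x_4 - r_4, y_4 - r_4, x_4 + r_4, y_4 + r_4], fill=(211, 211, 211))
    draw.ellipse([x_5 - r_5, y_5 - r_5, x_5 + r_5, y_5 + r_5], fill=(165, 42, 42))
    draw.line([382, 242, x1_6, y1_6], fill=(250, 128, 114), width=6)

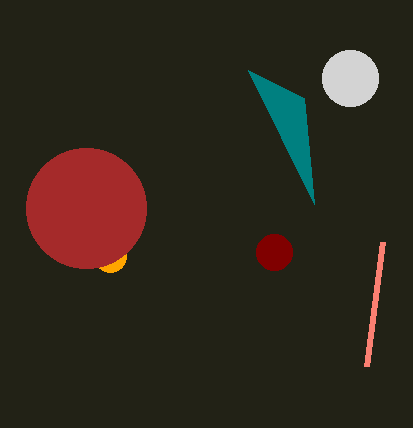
x2_1 = 314, y2_1 = 204, x_2 = 110, y_2 = 256, r_2 = 16, x_3 = 274, y_3 = 252, r_3 = 18, x_4 = 350, y_4 = 78, r_4 = 28, x_5 = 86, y_5 = 208, r_5 = 60, x1_6 = 366, y1_6 = 366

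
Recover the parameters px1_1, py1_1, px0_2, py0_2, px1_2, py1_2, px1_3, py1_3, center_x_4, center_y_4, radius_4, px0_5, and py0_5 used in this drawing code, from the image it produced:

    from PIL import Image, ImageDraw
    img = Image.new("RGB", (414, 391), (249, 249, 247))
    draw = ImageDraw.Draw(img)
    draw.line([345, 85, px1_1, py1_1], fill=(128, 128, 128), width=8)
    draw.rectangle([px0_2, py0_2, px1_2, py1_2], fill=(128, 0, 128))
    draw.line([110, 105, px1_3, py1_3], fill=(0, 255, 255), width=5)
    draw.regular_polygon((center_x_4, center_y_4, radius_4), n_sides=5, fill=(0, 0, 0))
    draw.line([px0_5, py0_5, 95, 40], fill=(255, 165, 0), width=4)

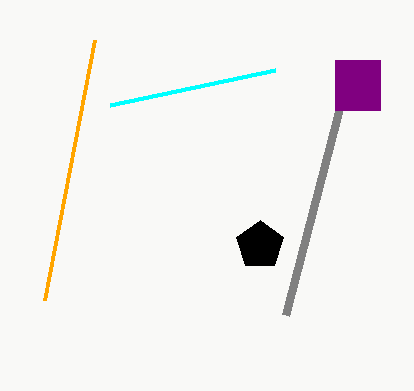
px1_1 = 285; py1_1 = 315; px0_2 = 335; py0_2 = 60; px1_2 = 380; py1_2 = 110; px1_3 = 275; py1_3 = 70; center_x_4 = 260; center_y_4 = 245; radius_4 = 25; px0_5 = 45; py0_5 = 300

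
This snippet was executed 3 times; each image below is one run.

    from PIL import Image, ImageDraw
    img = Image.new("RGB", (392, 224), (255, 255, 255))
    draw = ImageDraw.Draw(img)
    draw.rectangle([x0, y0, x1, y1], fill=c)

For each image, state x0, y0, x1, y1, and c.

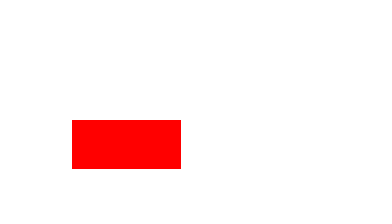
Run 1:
x0 = 72, y0 = 120, x1 = 180, y1 = 168, c = 'red'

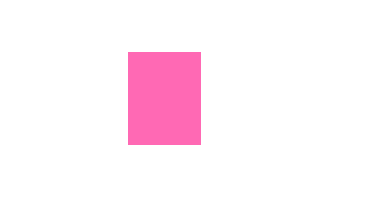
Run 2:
x0 = 128
y0 = 52
x1 = 200
y1 = 144
c = 'hotpink'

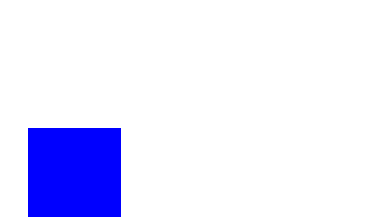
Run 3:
x0 = 28, y0 = 128, x1 = 120, y1 = 216, c = 'blue'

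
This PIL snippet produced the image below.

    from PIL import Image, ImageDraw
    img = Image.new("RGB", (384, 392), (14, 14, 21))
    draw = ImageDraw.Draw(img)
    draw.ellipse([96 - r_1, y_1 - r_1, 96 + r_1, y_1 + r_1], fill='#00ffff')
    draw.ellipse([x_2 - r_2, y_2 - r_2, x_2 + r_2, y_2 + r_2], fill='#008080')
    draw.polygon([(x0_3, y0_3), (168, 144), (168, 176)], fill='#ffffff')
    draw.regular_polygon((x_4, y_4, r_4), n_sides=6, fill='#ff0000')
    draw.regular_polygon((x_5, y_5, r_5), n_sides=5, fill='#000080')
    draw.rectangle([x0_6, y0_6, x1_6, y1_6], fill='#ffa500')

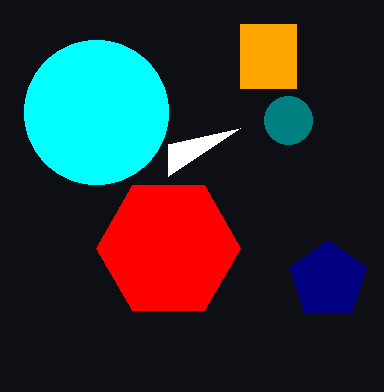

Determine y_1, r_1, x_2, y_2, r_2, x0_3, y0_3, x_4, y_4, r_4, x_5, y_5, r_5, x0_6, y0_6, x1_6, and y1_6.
y_1 = 112, r_1 = 72, x_2 = 288, y_2 = 120, r_2 = 24, x0_3 = 240, y0_3 = 128, x_4 = 168, y_4 = 248, r_4 = 72, x_5 = 328, y_5 = 280, r_5 = 40, x0_6 = 240, y0_6 = 24, x1_6 = 296, y1_6 = 88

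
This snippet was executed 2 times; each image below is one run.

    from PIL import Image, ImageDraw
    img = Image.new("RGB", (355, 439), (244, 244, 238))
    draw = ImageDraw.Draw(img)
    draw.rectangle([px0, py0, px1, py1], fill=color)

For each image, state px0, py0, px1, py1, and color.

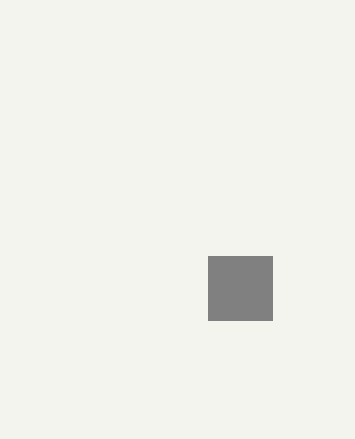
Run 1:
px0 = 208, py0 = 256, px1 = 272, py1 = 320, color = 'gray'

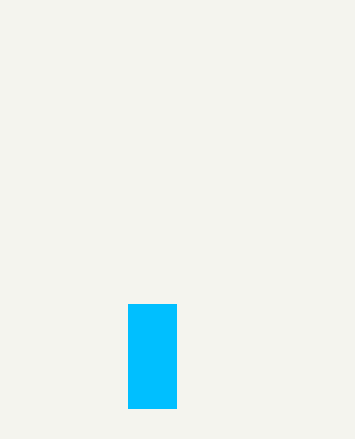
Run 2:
px0 = 128
py0 = 304
px1 = 176
py1 = 408
color = 'deepskyblue'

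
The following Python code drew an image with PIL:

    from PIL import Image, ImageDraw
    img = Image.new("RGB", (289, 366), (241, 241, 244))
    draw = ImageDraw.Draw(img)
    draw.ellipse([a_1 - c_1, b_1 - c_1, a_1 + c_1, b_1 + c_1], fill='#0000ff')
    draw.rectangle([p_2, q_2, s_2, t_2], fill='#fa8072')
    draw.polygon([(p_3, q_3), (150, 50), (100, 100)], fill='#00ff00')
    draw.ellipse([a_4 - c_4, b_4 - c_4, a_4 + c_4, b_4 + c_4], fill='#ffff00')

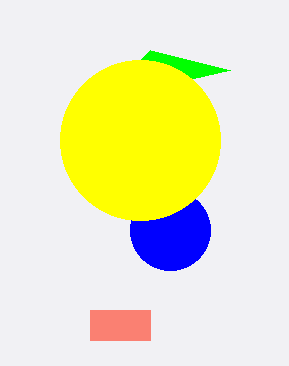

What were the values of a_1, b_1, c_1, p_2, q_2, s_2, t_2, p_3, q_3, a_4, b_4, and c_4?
a_1 = 170, b_1 = 230, c_1 = 40, p_2 = 90, q_2 = 310, s_2 = 150, t_2 = 340, p_3 = 230, q_3 = 70, a_4 = 140, b_4 = 140, c_4 = 80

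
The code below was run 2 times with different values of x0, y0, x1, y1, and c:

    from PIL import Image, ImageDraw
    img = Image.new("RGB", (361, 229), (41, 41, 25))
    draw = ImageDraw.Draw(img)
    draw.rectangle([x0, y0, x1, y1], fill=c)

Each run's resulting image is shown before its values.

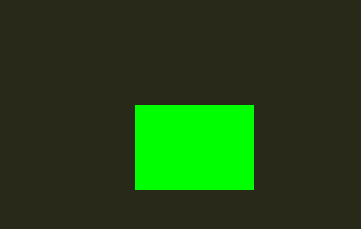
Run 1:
x0 = 135
y0 = 105
x1 = 253
y1 = 189
c = 'lime'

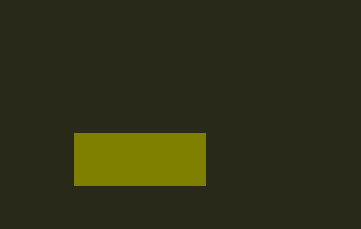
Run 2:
x0 = 74; y0 = 133; x1 = 205; y1 = 185; c = 'olive'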